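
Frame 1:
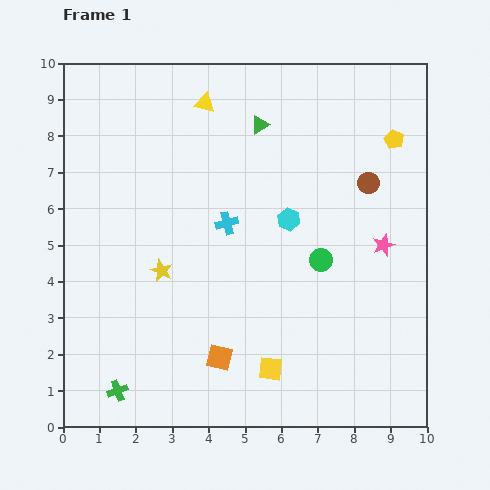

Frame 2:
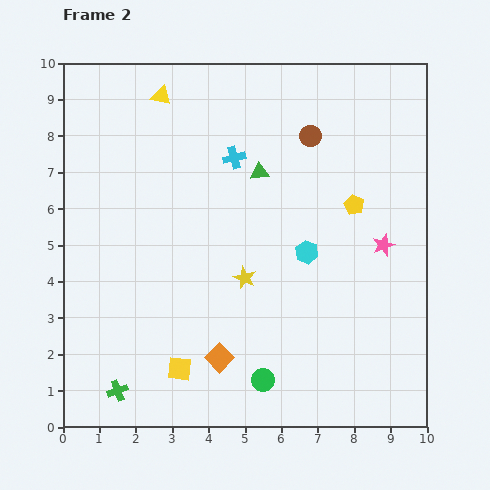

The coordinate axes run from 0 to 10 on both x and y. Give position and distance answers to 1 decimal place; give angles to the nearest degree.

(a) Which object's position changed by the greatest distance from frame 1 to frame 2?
the green circle

(moved 3.7; next 2.5)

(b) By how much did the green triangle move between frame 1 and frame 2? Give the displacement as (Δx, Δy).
(0.0, -1.3)

The green triangle was at (5.4, 8.3) in frame 1 and (5.4, 7.0) in frame 2.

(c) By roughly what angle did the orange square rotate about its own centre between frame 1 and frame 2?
32° clockwise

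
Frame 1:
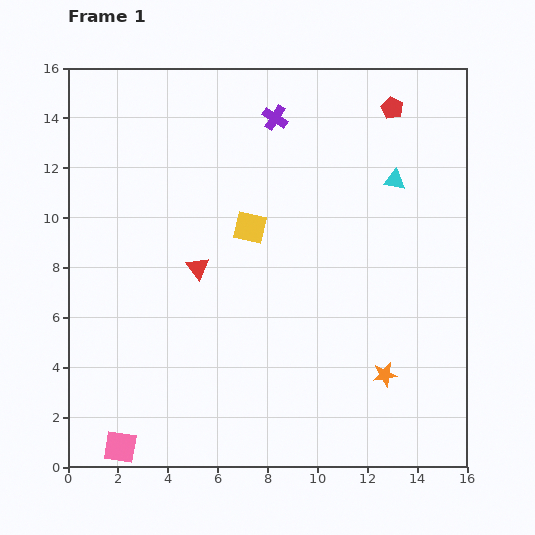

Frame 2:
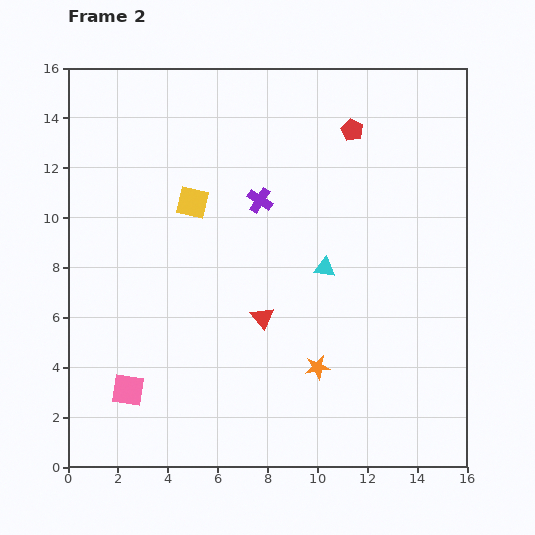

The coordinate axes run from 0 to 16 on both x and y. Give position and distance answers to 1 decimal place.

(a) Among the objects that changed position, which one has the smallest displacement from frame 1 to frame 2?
the red pentagon

(moved 1.8)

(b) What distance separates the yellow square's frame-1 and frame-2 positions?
2.5

The yellow square moved from (7.3, 9.6) to (5.0, 10.6), a distance of √(2.3² + 1.0²) ≈ 2.5.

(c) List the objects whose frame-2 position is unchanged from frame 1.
none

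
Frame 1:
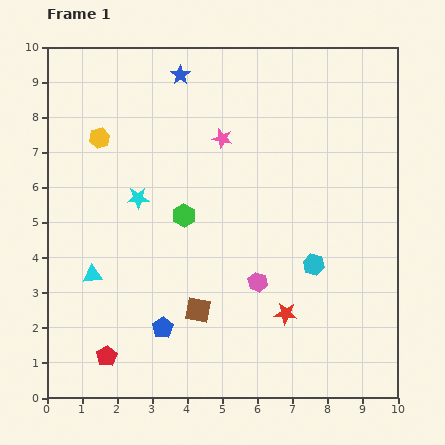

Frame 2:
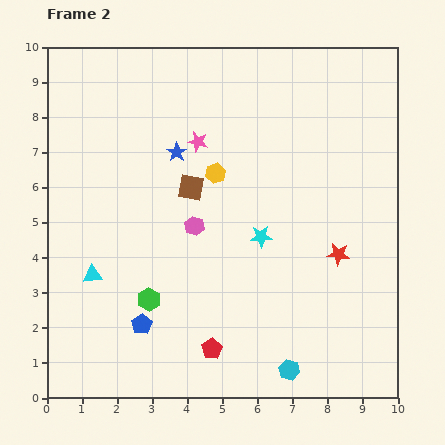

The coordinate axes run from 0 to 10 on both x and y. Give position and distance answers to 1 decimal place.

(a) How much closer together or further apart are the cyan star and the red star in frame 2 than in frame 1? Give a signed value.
-3.0

Distance in frame 1: 5.3. Distance in frame 2: 2.3.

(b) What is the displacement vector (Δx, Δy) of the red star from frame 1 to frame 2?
(1.5, 1.7)

The red star was at (6.8, 2.4) in frame 1 and (8.3, 4.1) in frame 2.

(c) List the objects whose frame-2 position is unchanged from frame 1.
the cyan triangle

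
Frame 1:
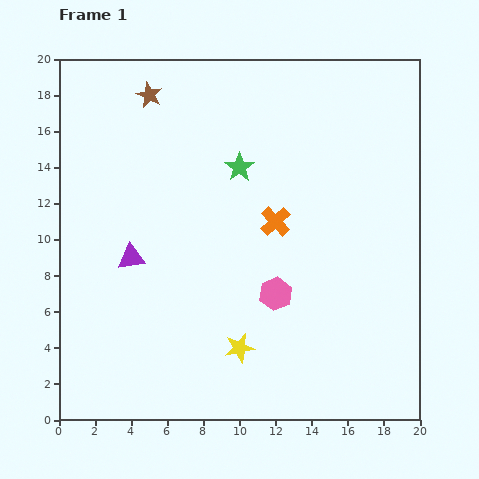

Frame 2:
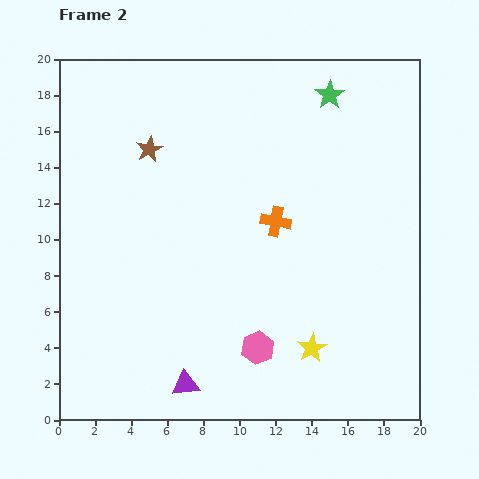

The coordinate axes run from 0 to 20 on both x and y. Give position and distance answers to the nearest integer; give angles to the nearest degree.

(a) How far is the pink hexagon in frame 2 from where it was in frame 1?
3

The pink hexagon moved from (12, 7) to (11, 4), a distance of √(1² + 3²) ≈ 3.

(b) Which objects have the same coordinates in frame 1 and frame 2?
the orange cross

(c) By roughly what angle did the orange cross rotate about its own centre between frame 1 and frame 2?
36° counter-clockwise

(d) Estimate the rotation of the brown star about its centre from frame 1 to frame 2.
19° clockwise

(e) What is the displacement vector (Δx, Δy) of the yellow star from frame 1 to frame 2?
(4, 0)

The yellow star was at (10, 4) in frame 1 and (14, 4) in frame 2.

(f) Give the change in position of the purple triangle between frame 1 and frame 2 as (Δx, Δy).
(3, -7)

The purple triangle was at (4, 9) in frame 1 and (7, 2) in frame 2.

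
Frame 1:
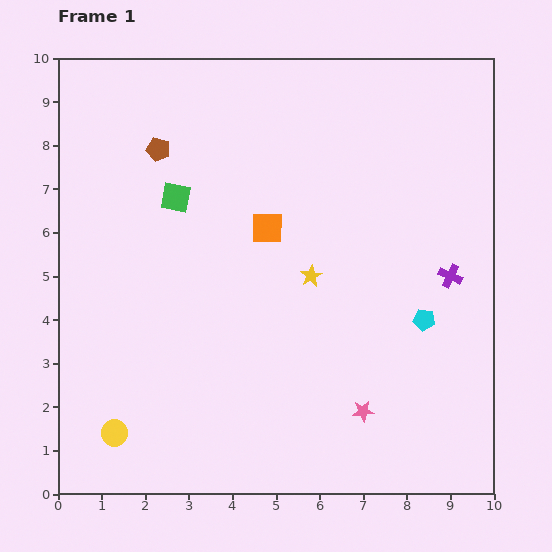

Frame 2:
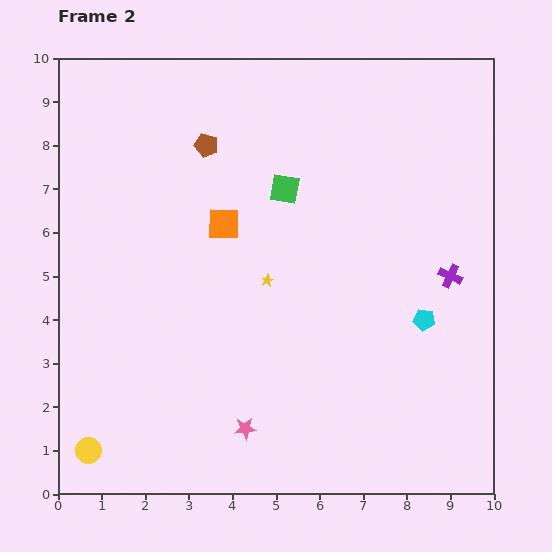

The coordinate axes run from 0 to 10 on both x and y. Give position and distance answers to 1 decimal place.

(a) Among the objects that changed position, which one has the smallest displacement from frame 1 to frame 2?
the yellow circle

(moved 0.7)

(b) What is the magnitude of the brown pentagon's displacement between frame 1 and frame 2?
1.1

The brown pentagon moved from (2.3, 7.9) to (3.4, 8.0), a distance of √(1.1² + 0.1²) ≈ 1.1.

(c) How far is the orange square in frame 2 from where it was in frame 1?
1.0

The orange square moved from (4.8, 6.1) to (3.8, 6.2), a distance of √(1.0² + 0.1²) ≈ 1.0.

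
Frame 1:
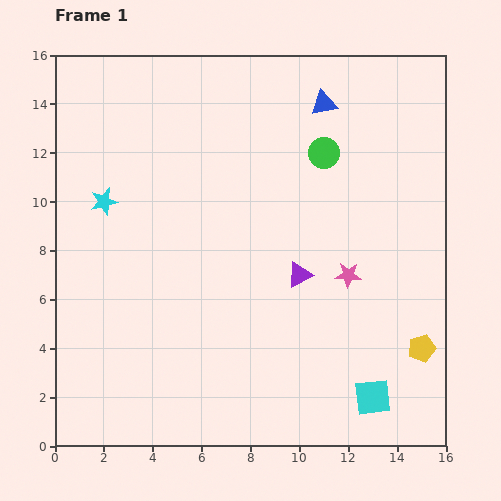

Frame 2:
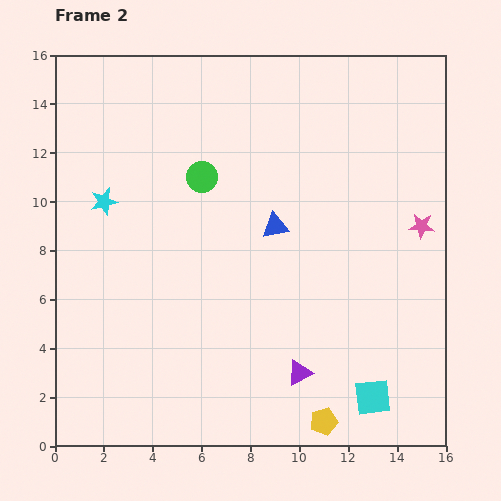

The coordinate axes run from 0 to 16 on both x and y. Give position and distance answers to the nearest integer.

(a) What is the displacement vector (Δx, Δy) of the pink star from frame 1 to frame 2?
(3, 2)

The pink star was at (12, 7) in frame 1 and (15, 9) in frame 2.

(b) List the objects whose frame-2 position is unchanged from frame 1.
the cyan square, the cyan star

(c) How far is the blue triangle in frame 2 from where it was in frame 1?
5

The blue triangle moved from (11, 14) to (9, 9), a distance of √(2² + 5²) ≈ 5.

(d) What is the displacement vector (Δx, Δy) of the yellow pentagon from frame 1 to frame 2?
(-4, -3)

The yellow pentagon was at (15, 4) in frame 1 and (11, 1) in frame 2.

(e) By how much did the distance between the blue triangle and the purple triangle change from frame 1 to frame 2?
-1

Distance in frame 1: 7. Distance in frame 2: 6.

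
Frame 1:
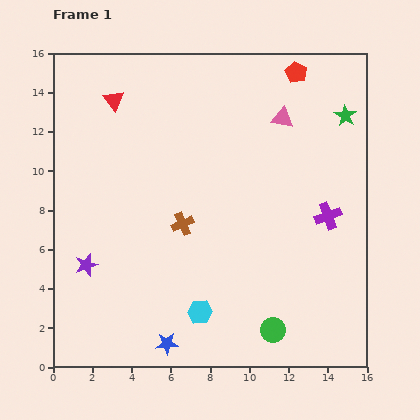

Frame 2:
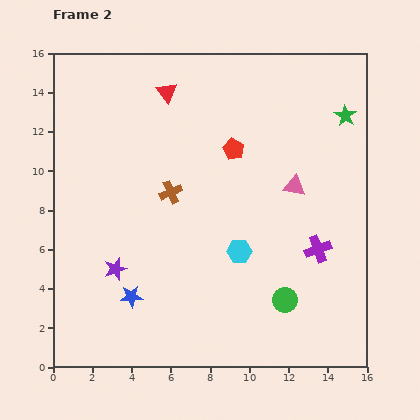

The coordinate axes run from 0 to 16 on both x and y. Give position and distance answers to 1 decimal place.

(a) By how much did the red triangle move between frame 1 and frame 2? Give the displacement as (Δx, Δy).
(2.7, 0.4)

The red triangle was at (3.1, 13.6) in frame 1 and (5.8, 14.0) in frame 2.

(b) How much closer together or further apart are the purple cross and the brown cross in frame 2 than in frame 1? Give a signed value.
+0.6

Distance in frame 1: 7.4. Distance in frame 2: 8.0.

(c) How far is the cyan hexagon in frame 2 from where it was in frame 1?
3.7

The cyan hexagon moved from (7.5, 2.8) to (9.5, 5.9), a distance of √(2.0² + 3.1²) ≈ 3.7.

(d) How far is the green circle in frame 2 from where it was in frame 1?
1.6

The green circle moved from (11.2, 1.9) to (11.8, 3.4), a distance of √(0.6² + 1.5²) ≈ 1.6.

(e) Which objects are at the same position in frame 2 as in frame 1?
the green star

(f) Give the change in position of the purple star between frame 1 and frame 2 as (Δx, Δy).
(1.5, -0.2)

The purple star was at (1.7, 5.2) in frame 1 and (3.2, 5.0) in frame 2.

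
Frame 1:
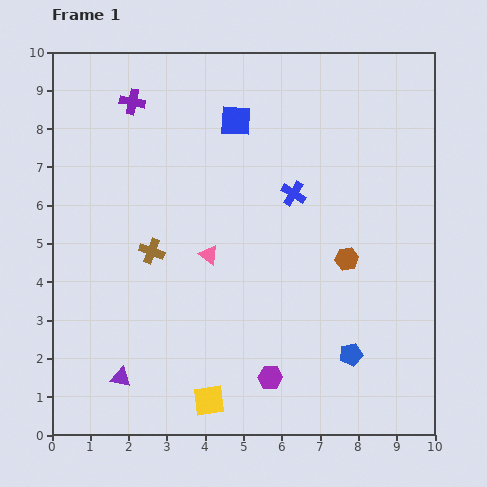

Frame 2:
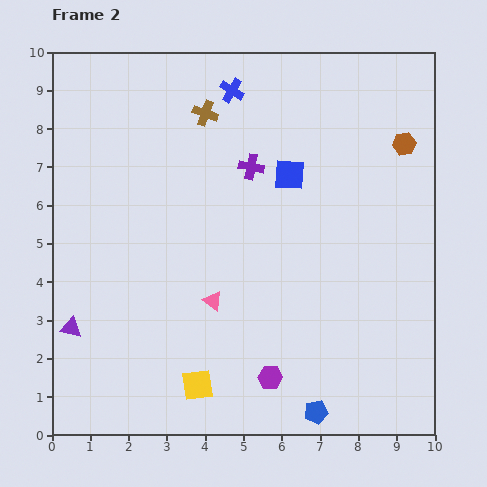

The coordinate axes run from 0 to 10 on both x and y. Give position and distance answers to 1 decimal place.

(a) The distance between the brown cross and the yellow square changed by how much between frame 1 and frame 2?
+2.9

Distance in frame 1: 4.2. Distance in frame 2: 7.1.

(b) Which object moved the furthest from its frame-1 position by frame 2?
the brown cross

(moved 3.9; next 3.5)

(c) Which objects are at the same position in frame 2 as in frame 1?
the purple hexagon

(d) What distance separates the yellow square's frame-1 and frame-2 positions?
0.5

The yellow square moved from (4.1, 0.9) to (3.8, 1.3), a distance of √(0.3² + 0.4²) ≈ 0.5.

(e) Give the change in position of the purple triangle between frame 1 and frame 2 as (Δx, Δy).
(-1.3, 1.3)

The purple triangle was at (1.8, 1.5) in frame 1 and (0.5, 2.8) in frame 2.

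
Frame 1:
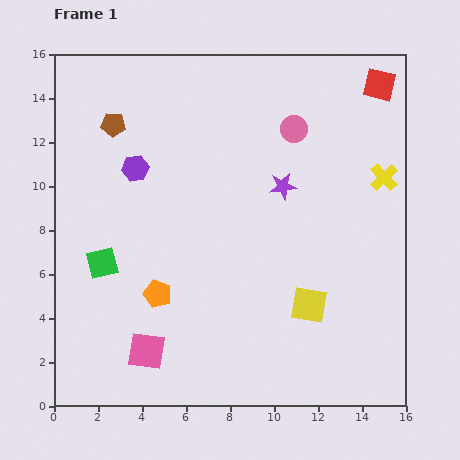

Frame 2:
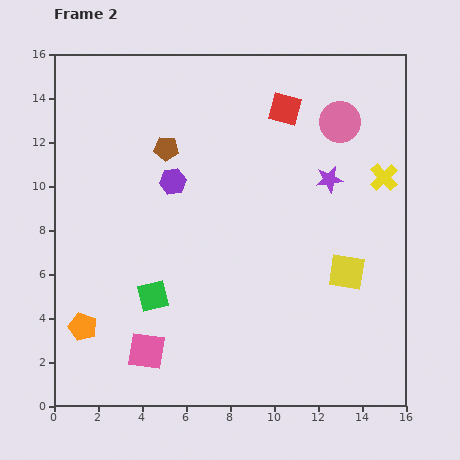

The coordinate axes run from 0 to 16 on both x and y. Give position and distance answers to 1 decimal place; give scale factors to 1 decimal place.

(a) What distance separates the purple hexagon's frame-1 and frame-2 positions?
1.8

The purple hexagon moved from (3.7, 10.8) to (5.4, 10.2), a distance of √(1.7² + 0.6²) ≈ 1.8.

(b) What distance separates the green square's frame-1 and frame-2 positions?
2.7

The green square moved from (2.2, 6.5) to (4.5, 5.0), a distance of √(2.3² + 1.5²) ≈ 2.7.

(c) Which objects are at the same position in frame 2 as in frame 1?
the yellow cross, the pink square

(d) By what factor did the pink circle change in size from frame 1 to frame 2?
1.5×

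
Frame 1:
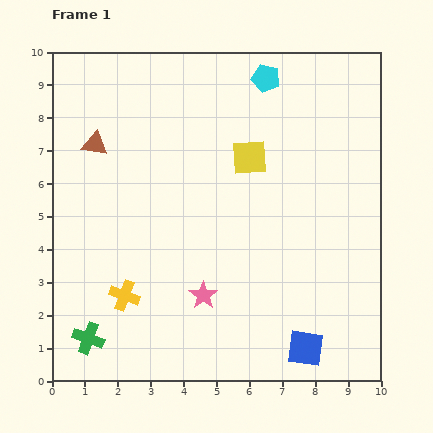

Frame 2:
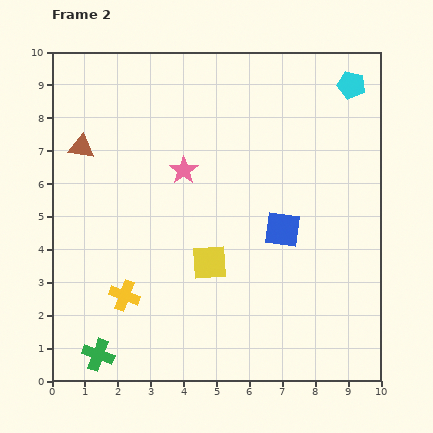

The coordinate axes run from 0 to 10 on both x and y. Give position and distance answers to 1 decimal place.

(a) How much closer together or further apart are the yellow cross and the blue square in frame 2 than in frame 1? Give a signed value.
-0.5

Distance in frame 1: 5.7. Distance in frame 2: 5.2.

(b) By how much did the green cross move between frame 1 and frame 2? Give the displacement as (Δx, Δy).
(0.3, -0.5)

The green cross was at (1.1, 1.3) in frame 1 and (1.4, 0.8) in frame 2.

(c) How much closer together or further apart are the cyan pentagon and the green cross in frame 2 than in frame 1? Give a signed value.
+1.6

Distance in frame 1: 9.6. Distance in frame 2: 11.2.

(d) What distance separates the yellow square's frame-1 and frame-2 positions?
3.4

The yellow square moved from (6.0, 6.8) to (4.8, 3.6), a distance of √(1.2² + 3.2²) ≈ 3.4.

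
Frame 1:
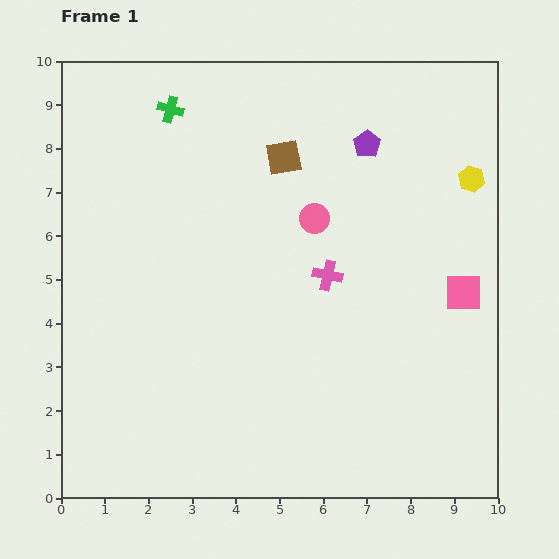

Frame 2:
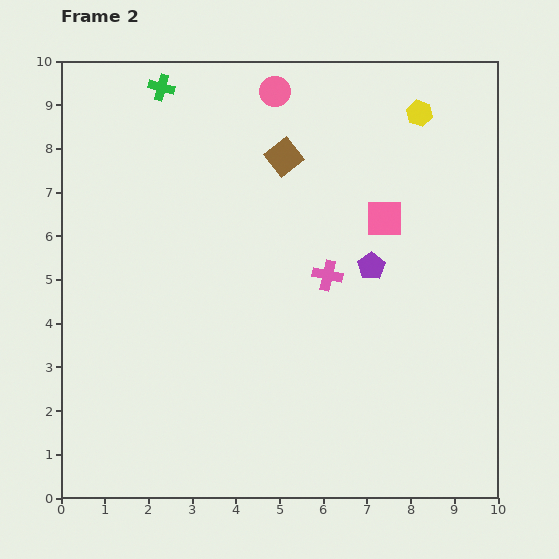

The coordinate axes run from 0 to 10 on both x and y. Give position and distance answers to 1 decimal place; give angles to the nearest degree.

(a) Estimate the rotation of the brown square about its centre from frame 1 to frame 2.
29° counter-clockwise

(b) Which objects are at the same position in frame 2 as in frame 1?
the brown square, the pink cross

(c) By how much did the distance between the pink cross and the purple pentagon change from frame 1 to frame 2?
-2.1

Distance in frame 1: 3.1. Distance in frame 2: 1.0.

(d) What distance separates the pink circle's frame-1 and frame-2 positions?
3.0

The pink circle moved from (5.8, 6.4) to (4.9, 9.3), a distance of √(0.9² + 2.9²) ≈ 3.0.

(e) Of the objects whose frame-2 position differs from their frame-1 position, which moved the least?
the green cross

(moved 0.5)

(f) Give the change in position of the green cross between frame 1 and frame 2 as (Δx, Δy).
(-0.2, 0.5)

The green cross was at (2.5, 8.9) in frame 1 and (2.3, 9.4) in frame 2.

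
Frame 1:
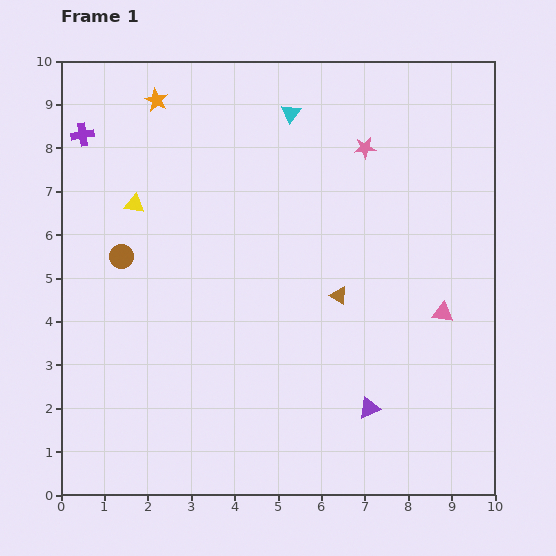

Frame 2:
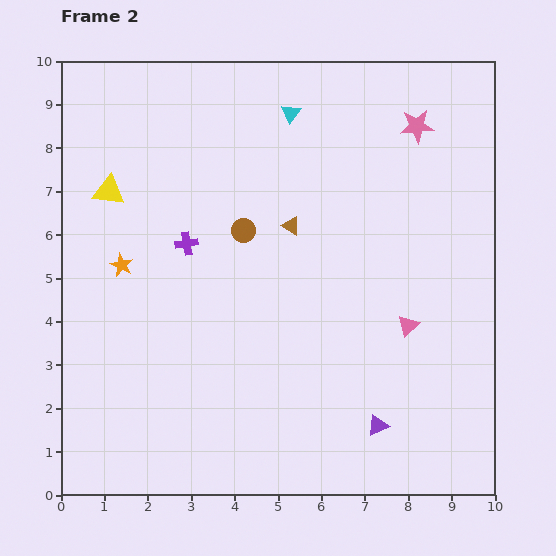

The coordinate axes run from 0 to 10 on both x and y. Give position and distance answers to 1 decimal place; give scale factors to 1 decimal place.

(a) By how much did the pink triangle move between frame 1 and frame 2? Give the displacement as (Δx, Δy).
(-0.8, -0.3)

The pink triangle was at (8.8, 4.2) in frame 1 and (8.0, 3.9) in frame 2.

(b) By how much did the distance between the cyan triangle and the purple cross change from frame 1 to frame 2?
-1.0

Distance in frame 1: 4.8. Distance in frame 2: 3.8.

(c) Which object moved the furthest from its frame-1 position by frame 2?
the orange star

(moved 3.9; next 3.5)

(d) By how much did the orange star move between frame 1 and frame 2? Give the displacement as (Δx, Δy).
(-0.8, -3.8)

The orange star was at (2.2, 9.1) in frame 1 and (1.4, 5.3) in frame 2.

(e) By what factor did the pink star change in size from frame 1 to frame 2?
1.6×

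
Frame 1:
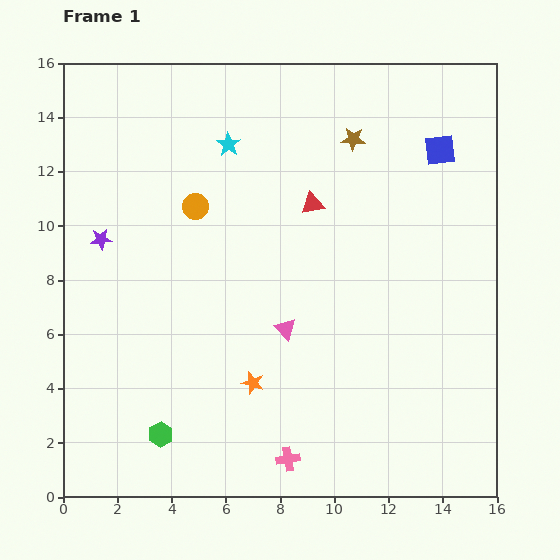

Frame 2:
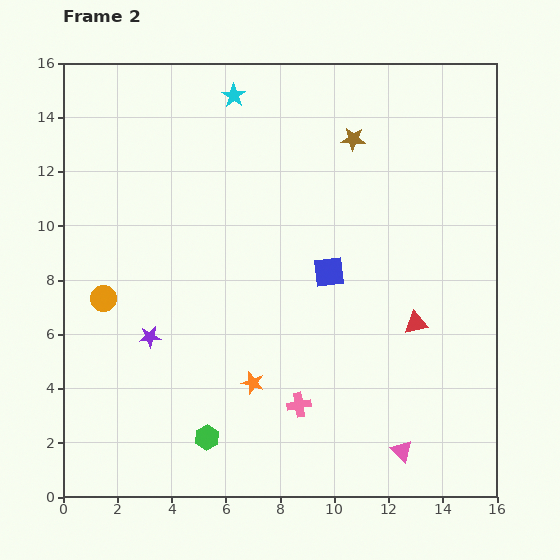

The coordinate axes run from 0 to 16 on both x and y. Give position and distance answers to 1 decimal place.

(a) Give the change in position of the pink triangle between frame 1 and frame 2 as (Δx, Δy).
(4.3, -4.5)

The pink triangle was at (8.2, 6.2) in frame 1 and (12.5, 1.7) in frame 2.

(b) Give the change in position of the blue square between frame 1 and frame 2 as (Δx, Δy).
(-4.1, -4.5)

The blue square was at (13.9, 12.8) in frame 1 and (9.8, 8.3) in frame 2.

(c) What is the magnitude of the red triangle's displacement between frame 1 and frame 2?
5.8

The red triangle moved from (9.2, 10.8) to (13.0, 6.4), a distance of √(3.8² + 4.4²) ≈ 5.8.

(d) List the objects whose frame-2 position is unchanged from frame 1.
the orange star, the brown star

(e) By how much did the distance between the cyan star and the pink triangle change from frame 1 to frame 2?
+7.4

Distance in frame 1: 7.1. Distance in frame 2: 14.5.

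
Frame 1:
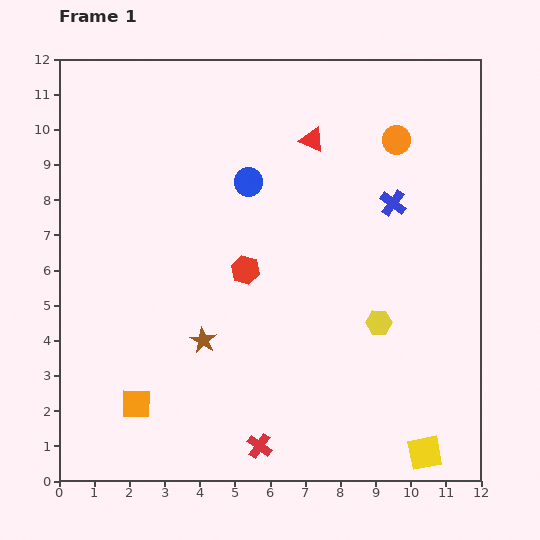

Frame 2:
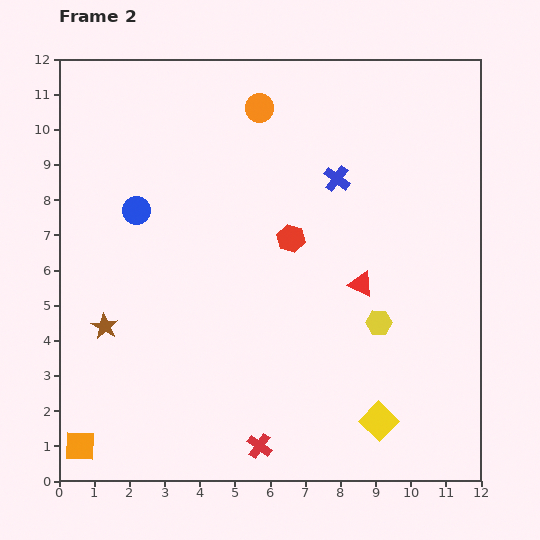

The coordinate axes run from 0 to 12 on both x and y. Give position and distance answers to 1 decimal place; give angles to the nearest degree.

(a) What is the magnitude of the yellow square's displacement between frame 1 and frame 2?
1.6

The yellow square moved from (10.4, 0.8) to (9.1, 1.7), a distance of √(1.3² + 0.9²) ≈ 1.6.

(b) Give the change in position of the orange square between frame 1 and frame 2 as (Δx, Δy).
(-1.6, -1.2)

The orange square was at (2.2, 2.2) in frame 1 and (0.6, 1.0) in frame 2.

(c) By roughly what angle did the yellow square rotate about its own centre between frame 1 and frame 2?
34° counter-clockwise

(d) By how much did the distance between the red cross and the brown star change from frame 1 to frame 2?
+2.2

Distance in frame 1: 3.4. Distance in frame 2: 5.6.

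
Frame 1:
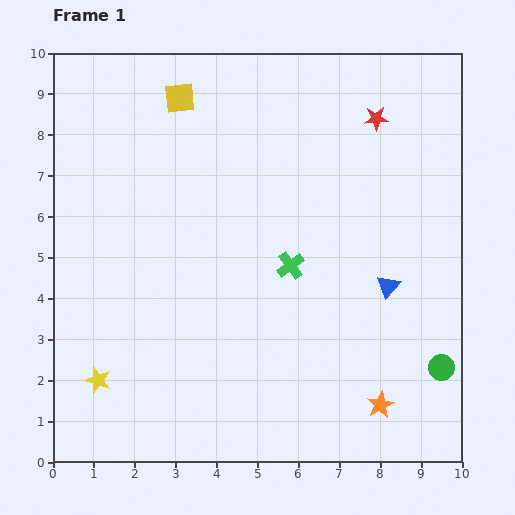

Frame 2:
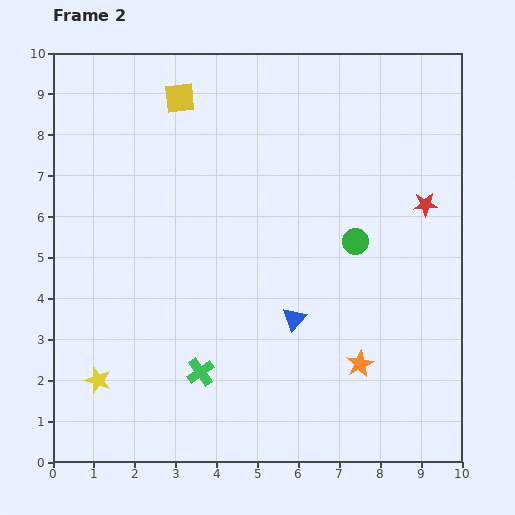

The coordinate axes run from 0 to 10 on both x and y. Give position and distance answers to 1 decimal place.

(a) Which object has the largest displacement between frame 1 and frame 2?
the green circle

(moved 3.7; next 3.4)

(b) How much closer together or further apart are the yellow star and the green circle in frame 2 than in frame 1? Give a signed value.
-1.2

Distance in frame 1: 8.4. Distance in frame 2: 7.2.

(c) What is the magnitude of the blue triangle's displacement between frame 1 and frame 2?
2.4

The blue triangle moved from (8.2, 4.3) to (5.9, 3.5), a distance of √(2.3² + 0.8²) ≈ 2.4.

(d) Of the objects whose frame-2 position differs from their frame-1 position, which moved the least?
the orange star

(moved 1.1)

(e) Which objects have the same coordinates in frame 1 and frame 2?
the yellow square, the yellow star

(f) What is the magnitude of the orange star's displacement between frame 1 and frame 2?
1.1

The orange star moved from (8.0, 1.4) to (7.5, 2.4), a distance of √(0.5² + 1.0²) ≈ 1.1.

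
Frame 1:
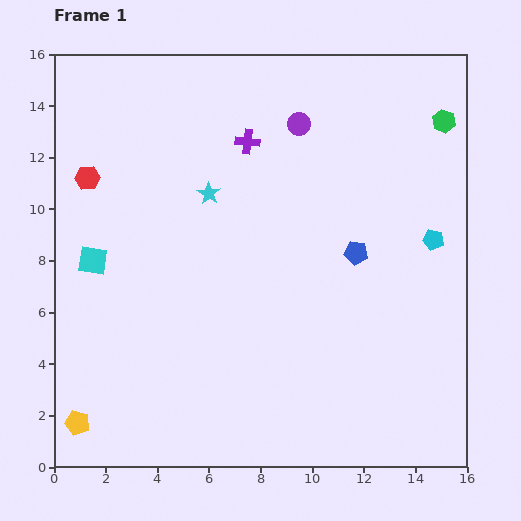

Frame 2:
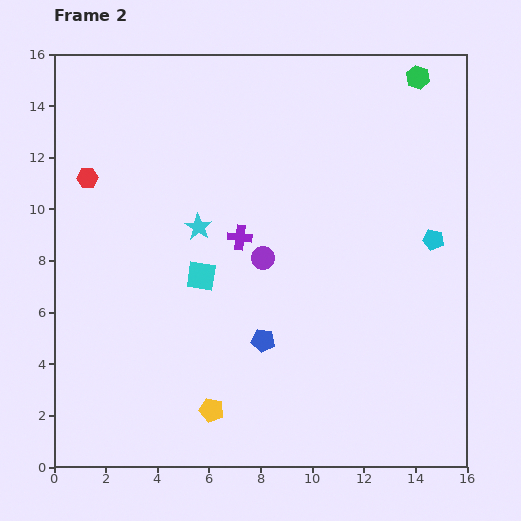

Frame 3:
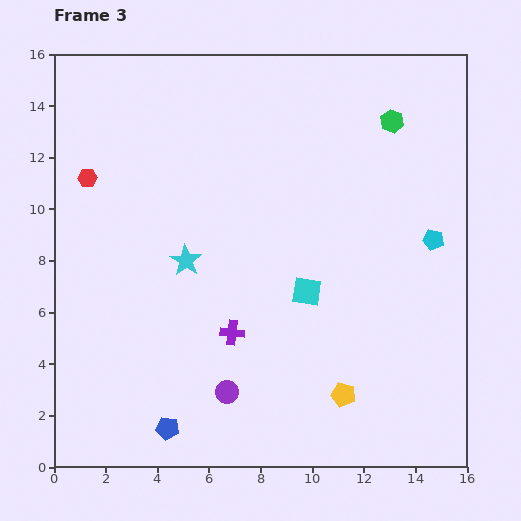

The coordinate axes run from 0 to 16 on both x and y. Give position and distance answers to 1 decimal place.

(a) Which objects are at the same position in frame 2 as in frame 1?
the red hexagon, the cyan pentagon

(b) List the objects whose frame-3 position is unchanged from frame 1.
the red hexagon, the cyan pentagon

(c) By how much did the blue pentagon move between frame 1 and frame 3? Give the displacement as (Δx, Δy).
(-7.3, -6.8)

The blue pentagon was at (11.7, 8.3) in frame 1 and (4.4, 1.5) in frame 3.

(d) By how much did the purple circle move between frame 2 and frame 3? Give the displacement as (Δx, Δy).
(-1.4, -5.2)

The purple circle was at (8.1, 8.1) in frame 2 and (6.7, 2.9) in frame 3.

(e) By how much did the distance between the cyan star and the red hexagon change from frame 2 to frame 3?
+0.3

Distance in frame 2: 4.7. Distance in frame 3: 5.0.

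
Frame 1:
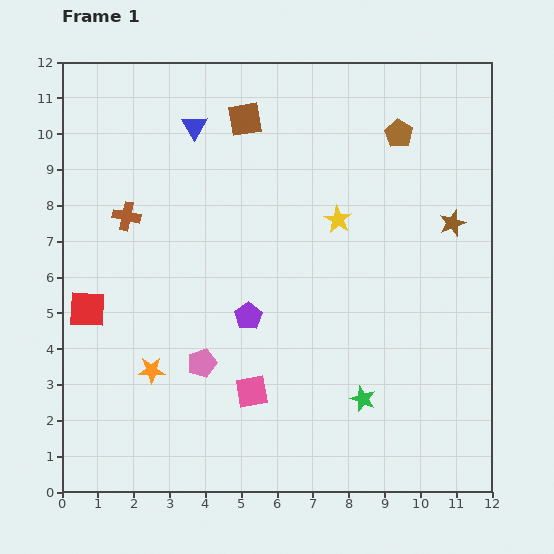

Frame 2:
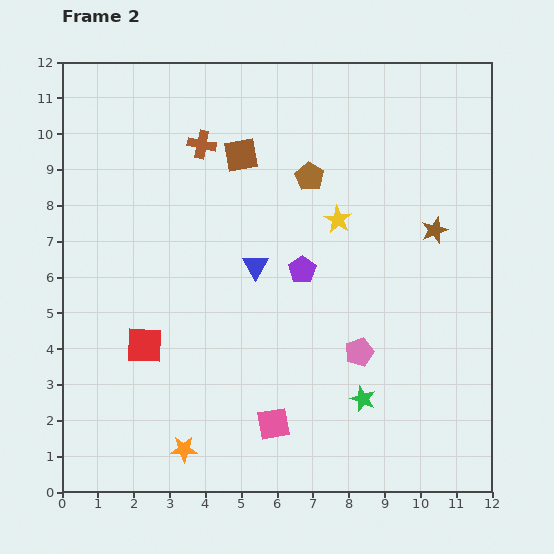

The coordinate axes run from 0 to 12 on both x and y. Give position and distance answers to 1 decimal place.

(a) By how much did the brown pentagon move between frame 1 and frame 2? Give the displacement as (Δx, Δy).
(-2.5, -1.2)

The brown pentagon was at (9.4, 10.0) in frame 1 and (6.9, 8.8) in frame 2.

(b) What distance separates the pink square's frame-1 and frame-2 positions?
1.1

The pink square moved from (5.3, 2.8) to (5.9, 1.9), a distance of √(0.6² + 0.9²) ≈ 1.1.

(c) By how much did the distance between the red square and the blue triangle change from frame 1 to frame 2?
-2.1

Distance in frame 1: 5.9. Distance in frame 2: 3.8.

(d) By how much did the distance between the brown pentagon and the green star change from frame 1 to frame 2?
-1.1

Distance in frame 1: 7.5. Distance in frame 2: 6.4.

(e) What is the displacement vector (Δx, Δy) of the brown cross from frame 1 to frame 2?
(2.1, 2.0)

The brown cross was at (1.8, 7.7) in frame 1 and (3.9, 9.7) in frame 2.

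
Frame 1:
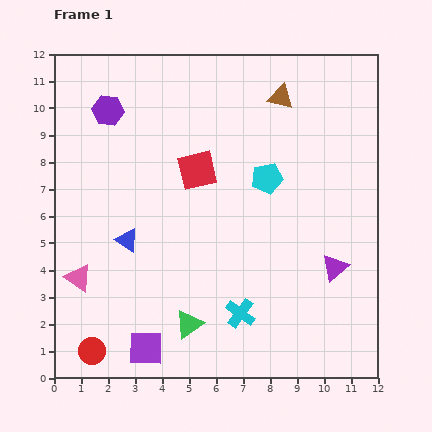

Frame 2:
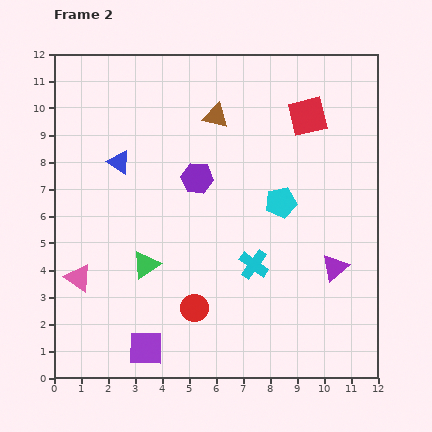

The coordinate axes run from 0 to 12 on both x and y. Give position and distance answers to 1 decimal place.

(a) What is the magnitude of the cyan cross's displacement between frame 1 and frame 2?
1.9

The cyan cross moved from (6.9, 2.4) to (7.4, 4.2), a distance of √(0.5² + 1.8²) ≈ 1.9.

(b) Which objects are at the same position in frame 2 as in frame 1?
the purple triangle, the pink triangle, the purple square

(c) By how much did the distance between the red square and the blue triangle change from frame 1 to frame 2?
+3.5

Distance in frame 1: 3.7. Distance in frame 2: 7.2.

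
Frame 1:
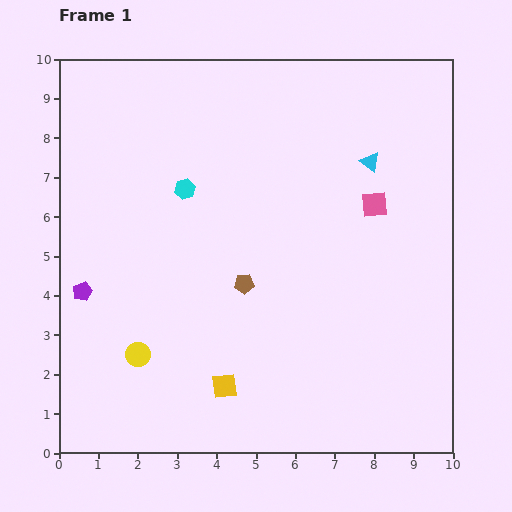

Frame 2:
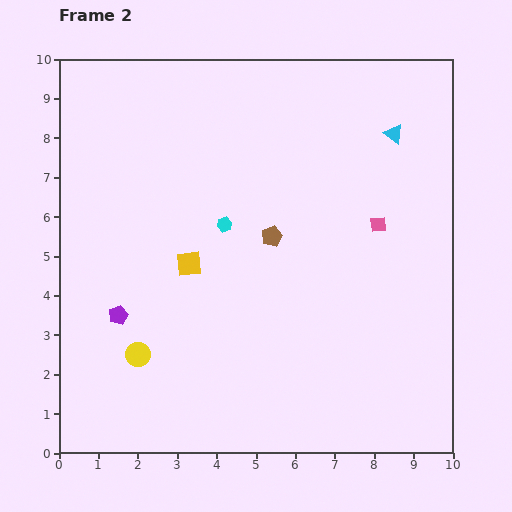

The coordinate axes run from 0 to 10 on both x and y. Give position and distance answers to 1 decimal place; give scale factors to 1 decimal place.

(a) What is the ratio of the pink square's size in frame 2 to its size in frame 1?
0.6×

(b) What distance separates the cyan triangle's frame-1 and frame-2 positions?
0.9

The cyan triangle moved from (7.9, 7.4) to (8.5, 8.1), a distance of √(0.6² + 0.7²) ≈ 0.9.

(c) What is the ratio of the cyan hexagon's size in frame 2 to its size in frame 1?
0.7×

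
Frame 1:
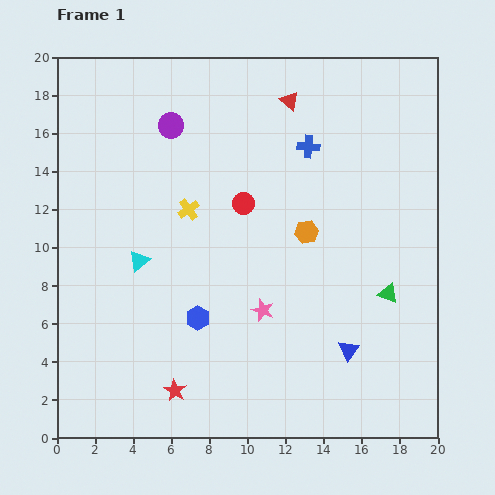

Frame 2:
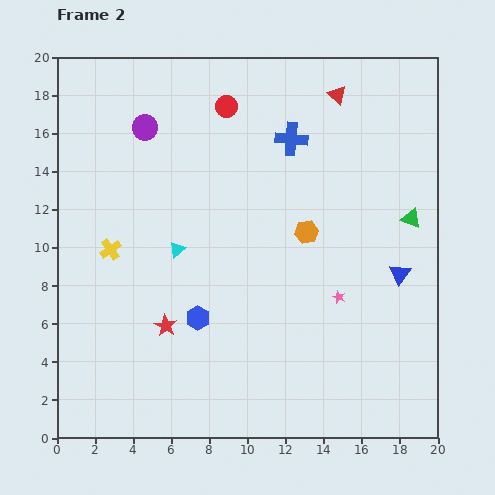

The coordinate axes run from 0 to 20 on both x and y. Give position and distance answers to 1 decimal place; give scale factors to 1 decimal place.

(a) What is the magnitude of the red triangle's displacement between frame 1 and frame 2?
2.5

The red triangle moved from (12.2, 17.7) to (14.7, 18.0), a distance of √(2.5² + 0.3²) ≈ 2.5.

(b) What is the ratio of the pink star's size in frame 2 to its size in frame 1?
0.6×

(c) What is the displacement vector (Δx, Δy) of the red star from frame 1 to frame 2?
(-0.5, 3.4)

The red star was at (6.2, 2.5) in frame 1 and (5.7, 5.9) in frame 2.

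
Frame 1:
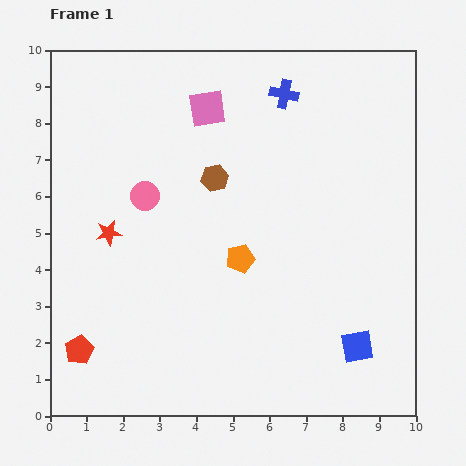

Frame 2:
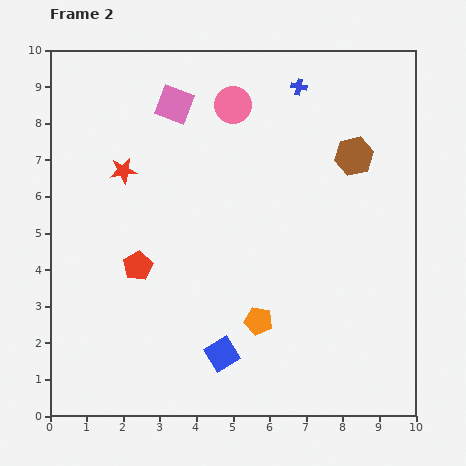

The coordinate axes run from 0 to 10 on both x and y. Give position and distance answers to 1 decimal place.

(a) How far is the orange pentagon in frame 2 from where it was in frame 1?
1.8

The orange pentagon moved from (5.2, 4.3) to (5.7, 2.6), a distance of √(0.5² + 1.7²) ≈ 1.8.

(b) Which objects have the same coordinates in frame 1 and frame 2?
none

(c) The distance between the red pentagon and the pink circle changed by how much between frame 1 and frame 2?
+0.5

Distance in frame 1: 4.6. Distance in frame 2: 5.1.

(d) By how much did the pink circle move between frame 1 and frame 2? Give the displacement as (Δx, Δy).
(2.4, 2.5)

The pink circle was at (2.6, 6.0) in frame 1 and (5.0, 8.5) in frame 2.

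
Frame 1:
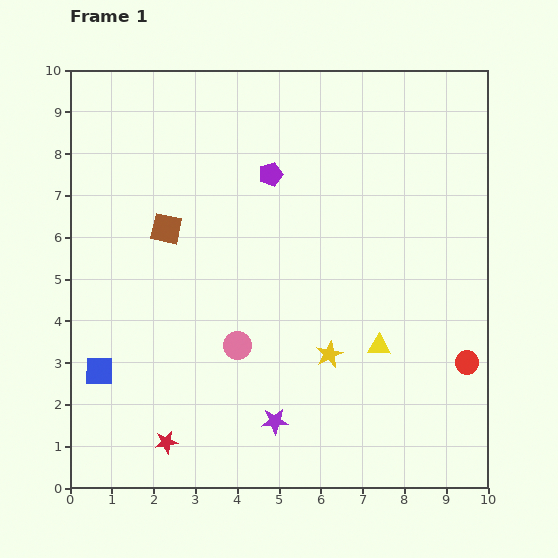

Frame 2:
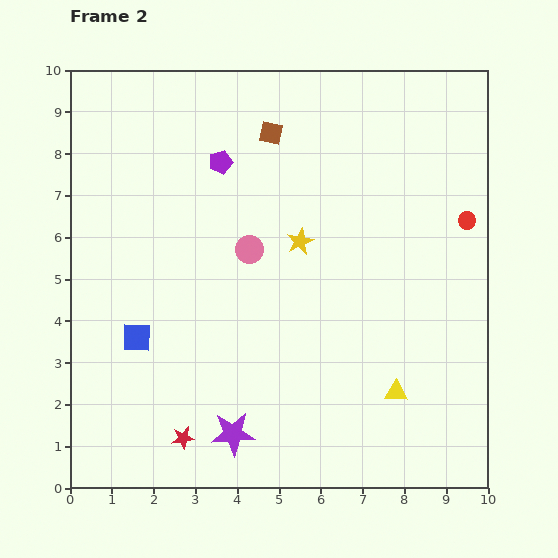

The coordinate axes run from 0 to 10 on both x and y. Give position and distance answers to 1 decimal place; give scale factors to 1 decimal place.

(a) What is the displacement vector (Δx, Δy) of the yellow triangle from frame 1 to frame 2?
(0.4, -1.1)

The yellow triangle was at (7.4, 3.4) in frame 1 and (7.8, 2.3) in frame 2.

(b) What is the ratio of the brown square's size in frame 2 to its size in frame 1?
0.8×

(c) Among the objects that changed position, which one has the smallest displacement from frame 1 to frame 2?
the red star

(moved 0.4)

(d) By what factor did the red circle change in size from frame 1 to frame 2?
0.7×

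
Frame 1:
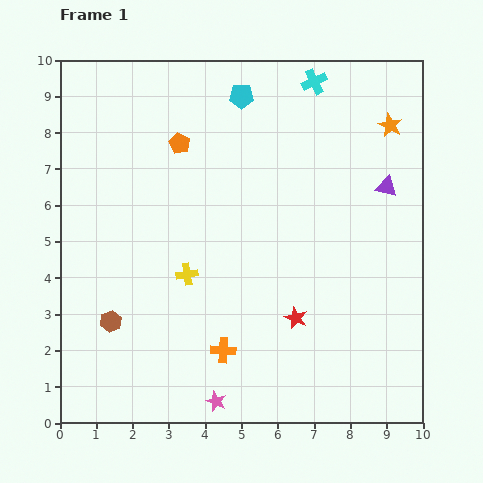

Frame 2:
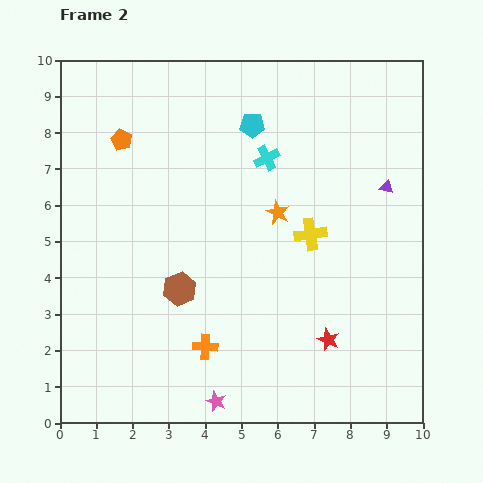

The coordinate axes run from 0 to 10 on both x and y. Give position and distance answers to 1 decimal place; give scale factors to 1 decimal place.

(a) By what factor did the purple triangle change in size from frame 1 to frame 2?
0.7×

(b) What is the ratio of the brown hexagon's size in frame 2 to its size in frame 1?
1.6×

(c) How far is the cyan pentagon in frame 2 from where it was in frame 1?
0.9

The cyan pentagon moved from (5.0, 9.0) to (5.3, 8.2), a distance of √(0.3² + 0.8²) ≈ 0.9.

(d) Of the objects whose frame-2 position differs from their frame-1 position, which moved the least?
the orange cross

(moved 0.5)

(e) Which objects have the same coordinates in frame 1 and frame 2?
the purple triangle, the pink star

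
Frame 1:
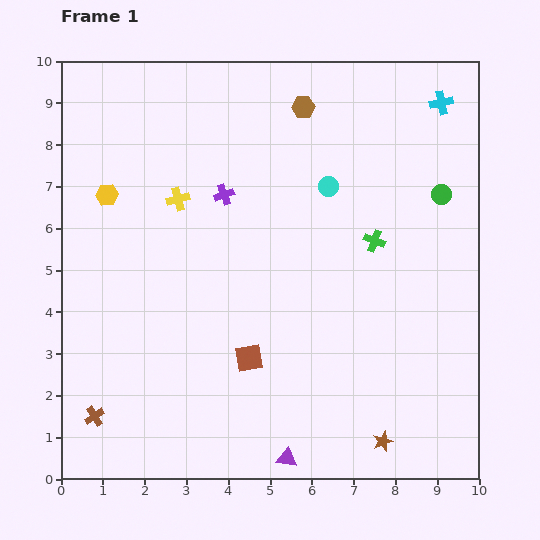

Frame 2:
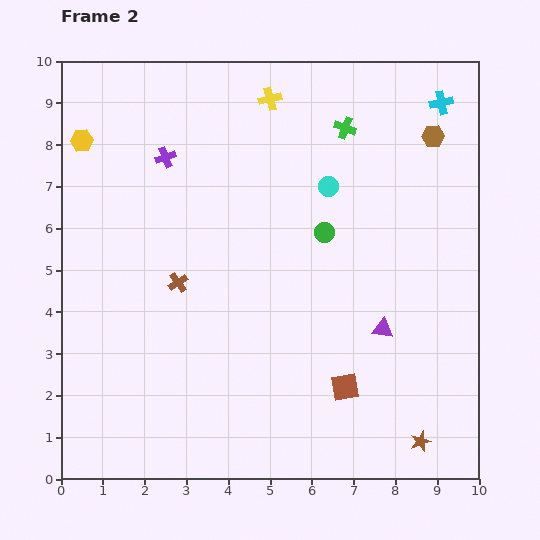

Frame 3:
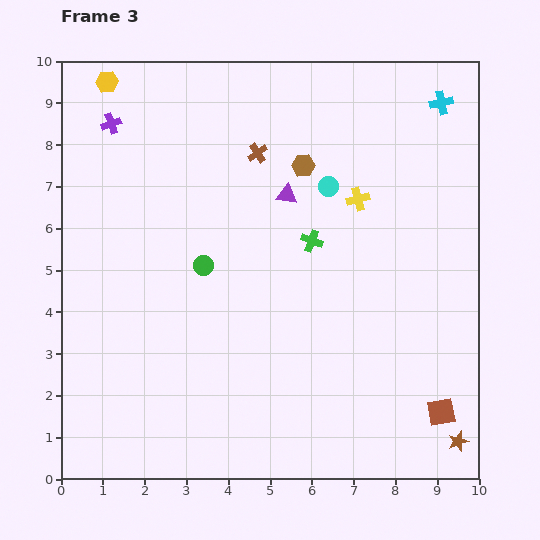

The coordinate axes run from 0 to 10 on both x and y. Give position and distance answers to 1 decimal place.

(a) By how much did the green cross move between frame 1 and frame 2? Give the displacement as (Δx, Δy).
(-0.7, 2.7)

The green cross was at (7.5, 5.7) in frame 1 and (6.8, 8.4) in frame 2.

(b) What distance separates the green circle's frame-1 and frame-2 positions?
2.9

The green circle moved from (9.1, 6.8) to (6.3, 5.9), a distance of √(2.8² + 0.9²) ≈ 2.9.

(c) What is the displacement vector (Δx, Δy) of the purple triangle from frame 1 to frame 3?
(0.0, 6.3)

The purple triangle was at (5.4, 0.5) in frame 1 and (5.4, 6.8) in frame 3.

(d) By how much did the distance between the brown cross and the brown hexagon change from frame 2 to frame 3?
-5.9

Distance in frame 2: 7.0. Distance in frame 3: 1.1.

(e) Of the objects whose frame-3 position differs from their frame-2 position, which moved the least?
the brown star

(moved 0.9)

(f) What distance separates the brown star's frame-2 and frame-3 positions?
0.9

The brown star moved from (8.6, 0.9) to (9.5, 0.9), a distance of √(0.9² + 0.0²) ≈ 0.9.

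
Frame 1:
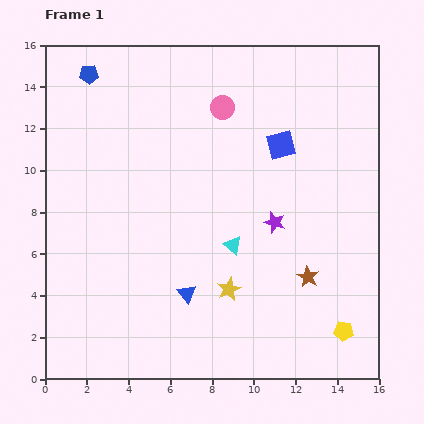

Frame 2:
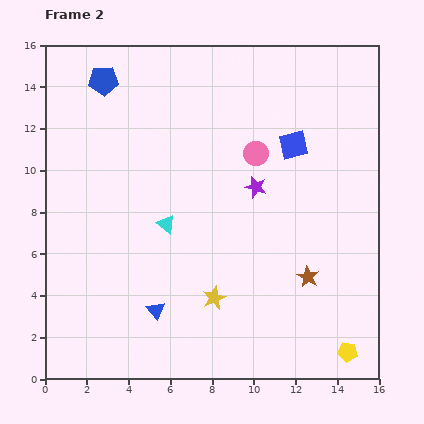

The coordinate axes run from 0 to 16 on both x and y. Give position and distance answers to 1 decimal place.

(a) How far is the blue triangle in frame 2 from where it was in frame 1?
1.7

The blue triangle moved from (6.8, 4.1) to (5.3, 3.3), a distance of √(1.5² + 0.8²) ≈ 1.7.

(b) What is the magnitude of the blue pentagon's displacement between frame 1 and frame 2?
0.8

The blue pentagon moved from (2.1, 14.6) to (2.8, 14.3), a distance of √(0.7² + 0.3²) ≈ 0.8.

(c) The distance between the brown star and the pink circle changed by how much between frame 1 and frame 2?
-2.7

Distance in frame 1: 9.1. Distance in frame 2: 6.4.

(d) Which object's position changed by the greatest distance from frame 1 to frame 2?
the cyan triangle

(moved 3.4; next 2.7)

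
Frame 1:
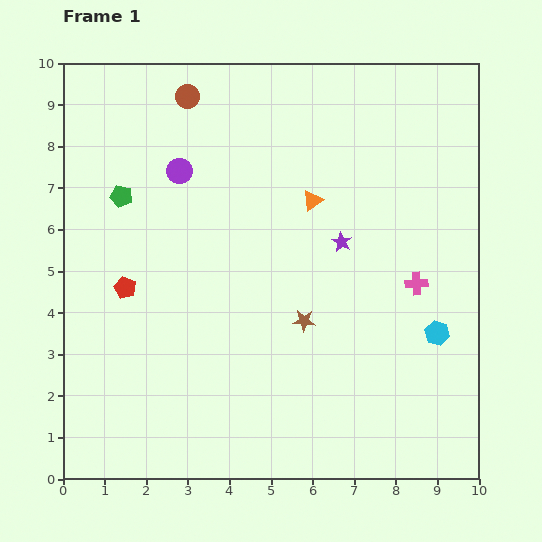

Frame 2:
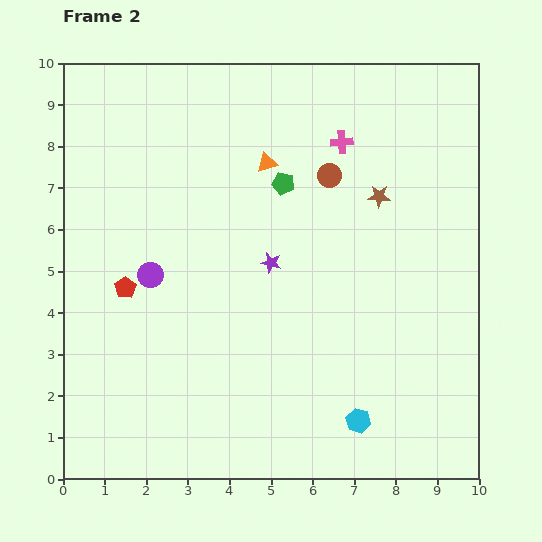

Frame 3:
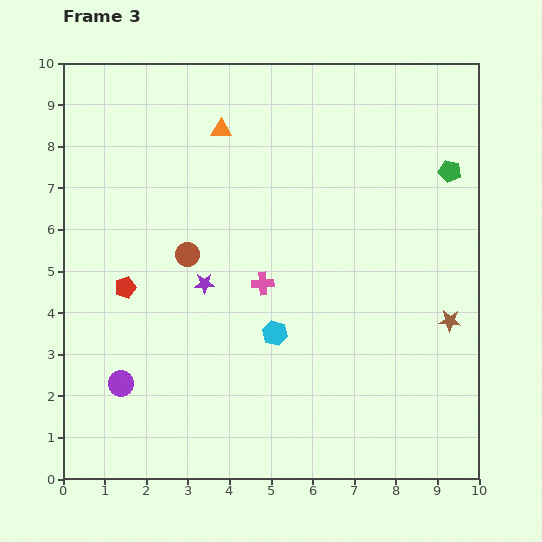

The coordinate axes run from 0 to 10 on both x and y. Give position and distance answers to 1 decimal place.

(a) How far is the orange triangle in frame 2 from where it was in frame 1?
1.4

The orange triangle moved from (6.0, 6.7) to (4.9, 7.6), a distance of √(1.1² + 0.9²) ≈ 1.4.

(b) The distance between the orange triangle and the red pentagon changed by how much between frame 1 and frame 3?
-0.6

Distance in frame 1: 5.0. Distance in frame 3: 4.4.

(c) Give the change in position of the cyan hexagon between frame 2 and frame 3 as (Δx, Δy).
(-2.0, 2.1)

The cyan hexagon was at (7.1, 1.4) in frame 2 and (5.1, 3.5) in frame 3.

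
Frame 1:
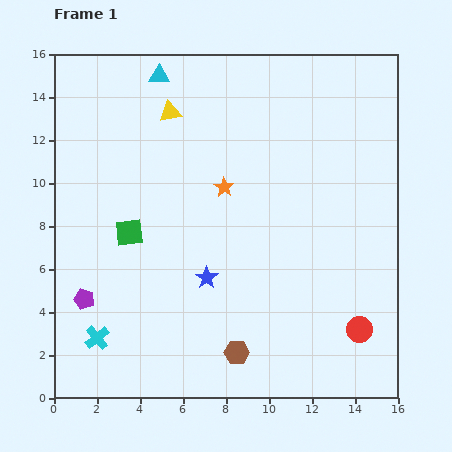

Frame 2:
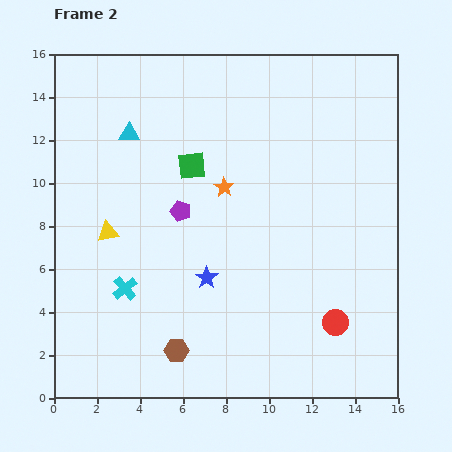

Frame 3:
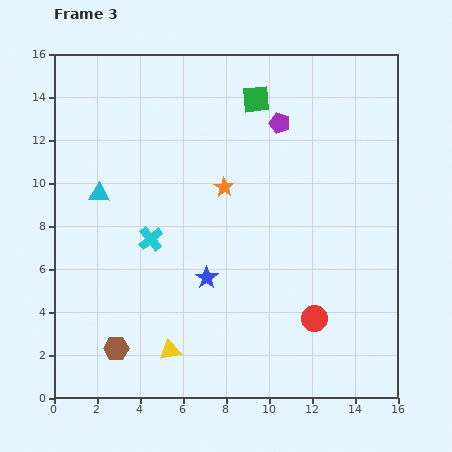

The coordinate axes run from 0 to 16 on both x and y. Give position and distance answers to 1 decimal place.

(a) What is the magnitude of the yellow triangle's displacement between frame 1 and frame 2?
6.3

The yellow triangle moved from (5.4, 13.3) to (2.5, 7.7), a distance of √(2.9² + 5.6²) ≈ 6.3.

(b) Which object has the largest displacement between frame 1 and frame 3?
the purple pentagon

(moved 12.2; next 11.1)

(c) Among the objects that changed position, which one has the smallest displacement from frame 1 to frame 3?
the red circle

(moved 2.2)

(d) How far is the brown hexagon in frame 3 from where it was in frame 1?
5.6

The brown hexagon moved from (8.5, 2.1) to (2.9, 2.3), a distance of √(5.6² + 0.2²) ≈ 5.6.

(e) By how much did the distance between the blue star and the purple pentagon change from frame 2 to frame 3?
+4.7

Distance in frame 2: 3.3. Distance in frame 3: 8.0.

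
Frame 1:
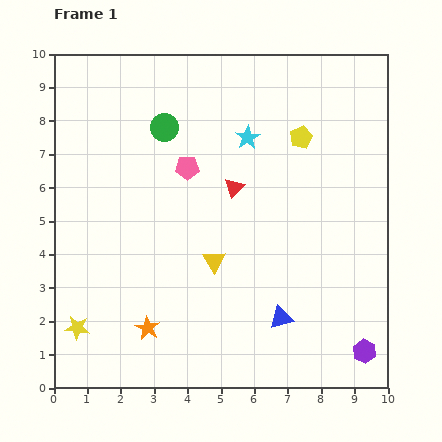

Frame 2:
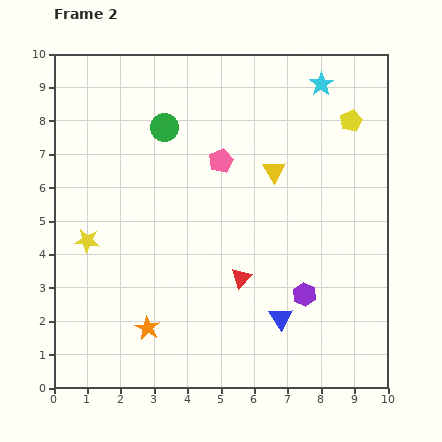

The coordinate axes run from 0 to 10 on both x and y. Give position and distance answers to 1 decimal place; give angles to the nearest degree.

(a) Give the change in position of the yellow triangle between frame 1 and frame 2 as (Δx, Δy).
(1.8, 2.7)

The yellow triangle was at (4.8, 3.8) in frame 1 and (6.6, 6.5) in frame 2.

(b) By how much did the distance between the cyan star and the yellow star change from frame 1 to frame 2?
+0.8

Distance in frame 1: 7.6. Distance in frame 2: 8.4.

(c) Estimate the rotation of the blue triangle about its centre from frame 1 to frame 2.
47° counter-clockwise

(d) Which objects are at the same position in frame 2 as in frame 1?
the blue triangle, the orange star, the green circle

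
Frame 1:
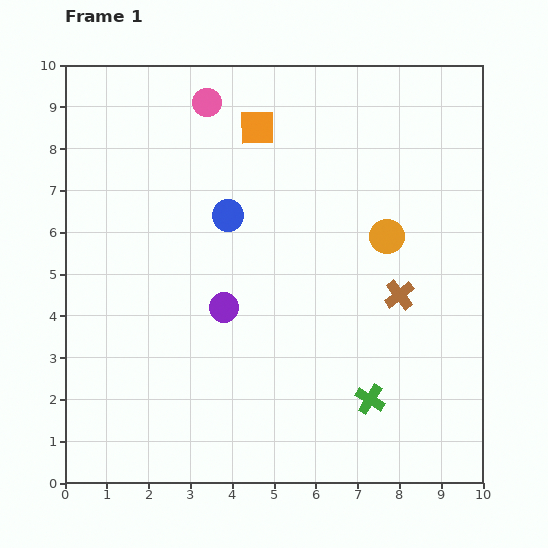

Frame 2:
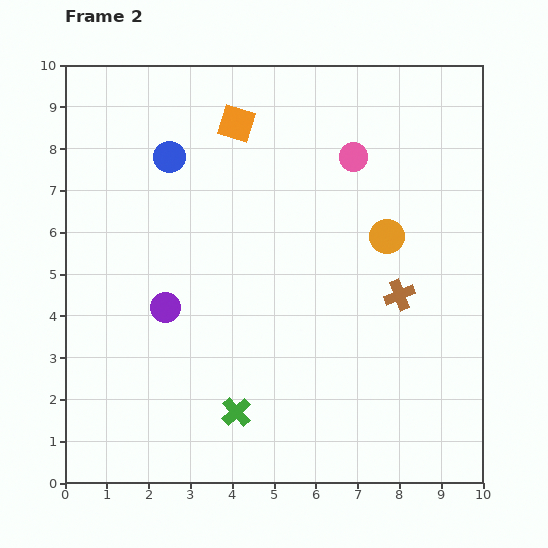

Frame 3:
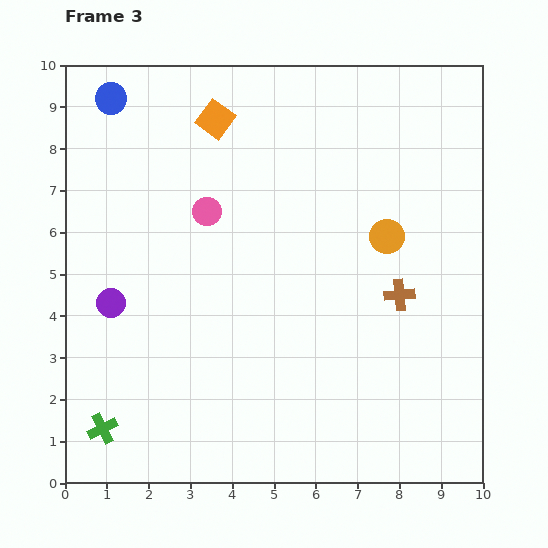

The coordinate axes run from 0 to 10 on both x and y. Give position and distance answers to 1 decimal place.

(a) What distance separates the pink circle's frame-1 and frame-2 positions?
3.7

The pink circle moved from (3.4, 9.1) to (6.9, 7.8), a distance of √(3.5² + 1.3²) ≈ 3.7.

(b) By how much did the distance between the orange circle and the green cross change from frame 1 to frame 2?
+1.6

Distance in frame 1: 3.9. Distance in frame 2: 5.5.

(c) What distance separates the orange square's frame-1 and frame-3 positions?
1.0

The orange square moved from (4.6, 8.5) to (3.6, 8.7), a distance of √(1.0² + 0.2²) ≈ 1.0.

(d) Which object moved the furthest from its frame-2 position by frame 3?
the pink circle

(moved 3.7; next 3.2)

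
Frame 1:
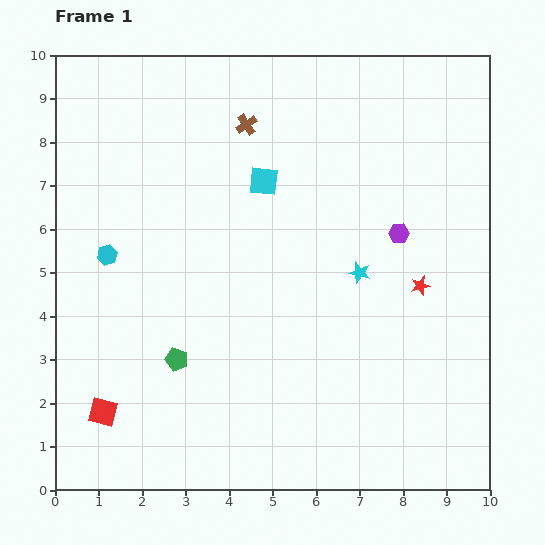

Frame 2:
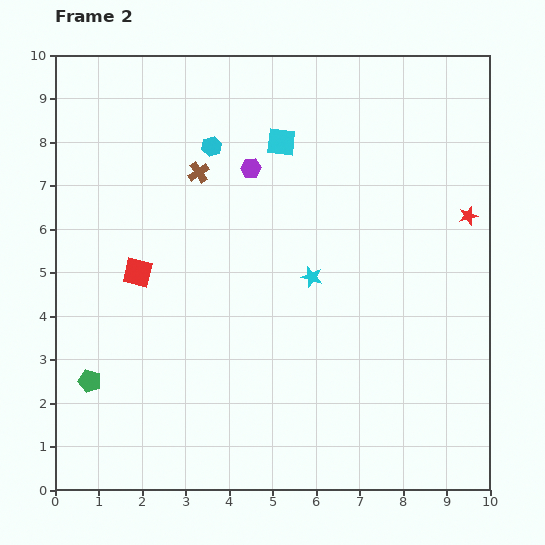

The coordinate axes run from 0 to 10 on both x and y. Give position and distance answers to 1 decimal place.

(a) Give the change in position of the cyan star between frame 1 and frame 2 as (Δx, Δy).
(-1.1, -0.1)

The cyan star was at (7.0, 5.0) in frame 1 and (5.9, 4.9) in frame 2.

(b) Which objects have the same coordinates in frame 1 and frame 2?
none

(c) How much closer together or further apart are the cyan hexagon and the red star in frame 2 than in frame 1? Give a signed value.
-1.1

Distance in frame 1: 7.2. Distance in frame 2: 6.1.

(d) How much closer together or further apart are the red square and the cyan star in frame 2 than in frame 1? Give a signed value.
-2.7

Distance in frame 1: 6.7. Distance in frame 2: 4.0.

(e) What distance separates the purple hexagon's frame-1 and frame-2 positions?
3.7

The purple hexagon moved from (7.9, 5.9) to (4.5, 7.4), a distance of √(3.4² + 1.5²) ≈ 3.7.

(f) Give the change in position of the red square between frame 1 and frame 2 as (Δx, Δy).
(0.8, 3.2)

The red square was at (1.1, 1.8) in frame 1 and (1.9, 5.0) in frame 2.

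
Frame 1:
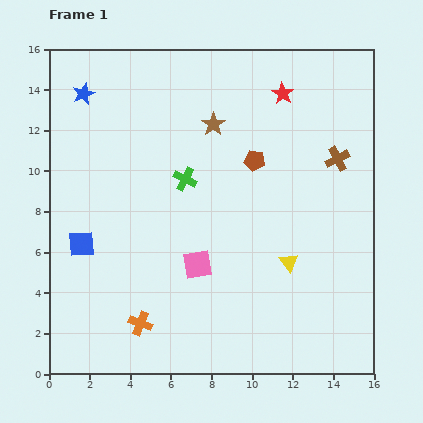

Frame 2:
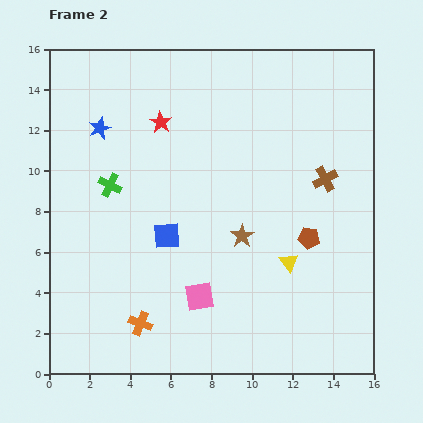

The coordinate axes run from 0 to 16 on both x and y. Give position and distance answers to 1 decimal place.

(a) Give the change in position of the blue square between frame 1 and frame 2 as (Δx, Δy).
(4.2, 0.4)

The blue square was at (1.6, 6.4) in frame 1 and (5.8, 6.8) in frame 2.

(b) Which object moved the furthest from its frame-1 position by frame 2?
the red star

(moved 6.2; next 5.7)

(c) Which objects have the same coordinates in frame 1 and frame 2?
the orange cross, the yellow triangle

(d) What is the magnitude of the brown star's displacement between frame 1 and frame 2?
5.7

The brown star moved from (8.1, 12.3) to (9.5, 6.8), a distance of √(1.4² + 5.5²) ≈ 5.7.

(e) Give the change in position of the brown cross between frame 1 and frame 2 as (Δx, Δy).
(-0.6, -1.0)

The brown cross was at (14.2, 10.6) in frame 1 and (13.6, 9.6) in frame 2.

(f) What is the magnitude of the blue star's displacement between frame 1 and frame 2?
1.9

The blue star moved from (1.7, 13.8) to (2.5, 12.1), a distance of √(0.8² + 1.7²) ≈ 1.9.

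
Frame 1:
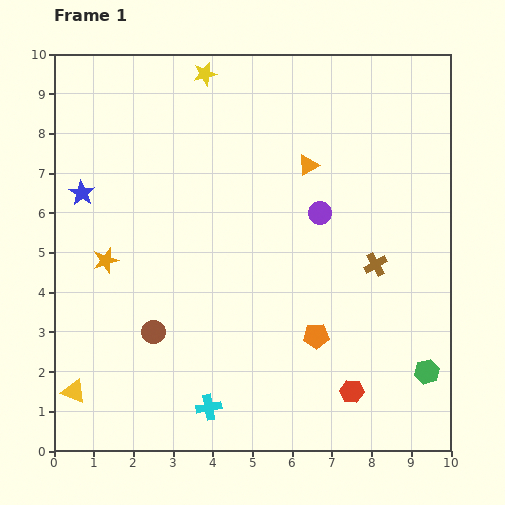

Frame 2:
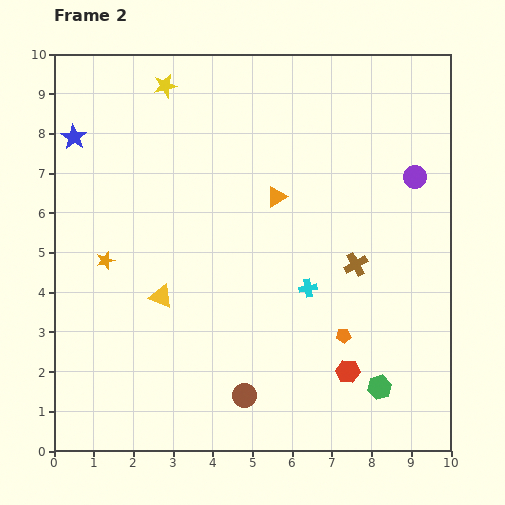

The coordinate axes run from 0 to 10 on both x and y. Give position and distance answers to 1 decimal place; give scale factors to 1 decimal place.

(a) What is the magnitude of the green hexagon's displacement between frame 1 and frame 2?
1.3

The green hexagon moved from (9.4, 2.0) to (8.2, 1.6), a distance of √(1.2² + 0.4²) ≈ 1.3.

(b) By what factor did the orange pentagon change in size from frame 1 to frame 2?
0.6×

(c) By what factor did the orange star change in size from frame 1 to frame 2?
0.7×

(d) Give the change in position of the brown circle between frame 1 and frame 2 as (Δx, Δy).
(2.3, -1.6)

The brown circle was at (2.5, 3.0) in frame 1 and (4.8, 1.4) in frame 2.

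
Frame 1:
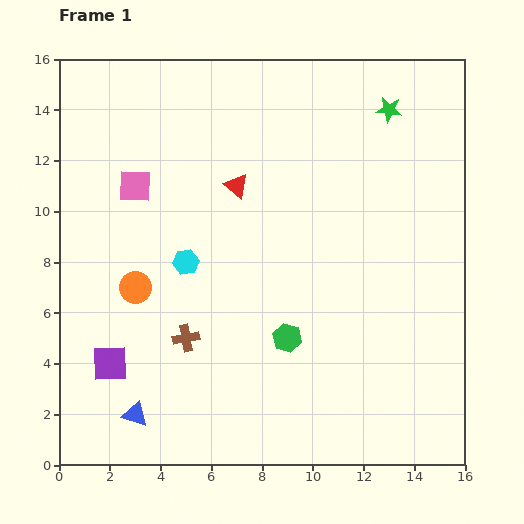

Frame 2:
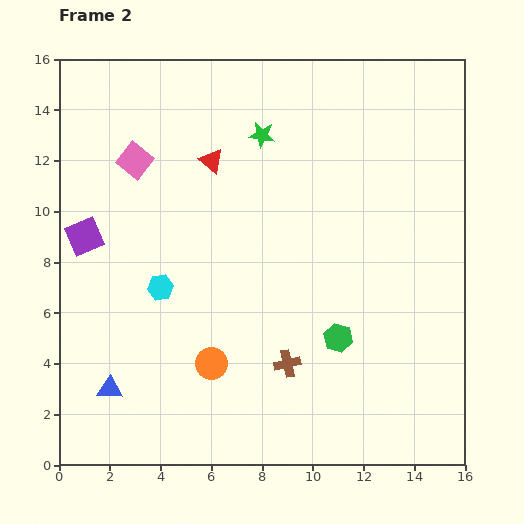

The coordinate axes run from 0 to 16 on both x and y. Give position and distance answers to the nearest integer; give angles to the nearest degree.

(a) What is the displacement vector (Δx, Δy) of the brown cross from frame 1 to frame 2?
(4, -1)

The brown cross was at (5, 5) in frame 1 and (9, 4) in frame 2.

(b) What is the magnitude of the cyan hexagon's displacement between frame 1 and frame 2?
1

The cyan hexagon moved from (5, 8) to (4, 7), a distance of √(1² + 1²) ≈ 1.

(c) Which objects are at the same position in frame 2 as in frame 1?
none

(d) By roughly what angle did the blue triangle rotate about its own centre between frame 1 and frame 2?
15° counter-clockwise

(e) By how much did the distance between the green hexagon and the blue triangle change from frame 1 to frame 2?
+2

Distance in frame 1: 7. Distance in frame 2: 9.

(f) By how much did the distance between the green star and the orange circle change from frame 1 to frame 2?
-3

Distance in frame 1: 12. Distance in frame 2: 9.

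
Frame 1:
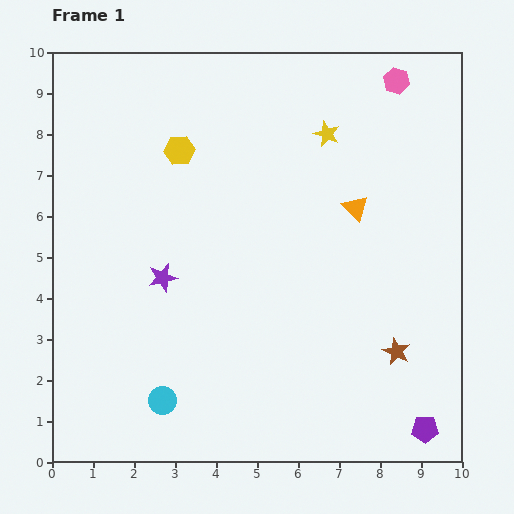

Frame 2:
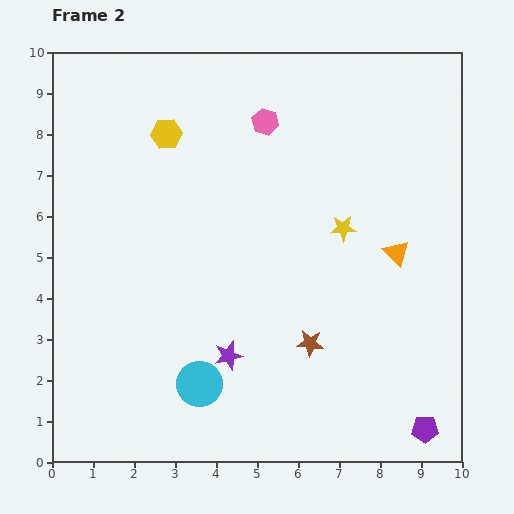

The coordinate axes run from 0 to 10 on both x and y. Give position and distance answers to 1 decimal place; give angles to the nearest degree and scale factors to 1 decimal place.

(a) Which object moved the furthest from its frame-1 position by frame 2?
the pink hexagon

(moved 3.4; next 2.5)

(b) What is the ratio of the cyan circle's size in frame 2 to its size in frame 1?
1.6×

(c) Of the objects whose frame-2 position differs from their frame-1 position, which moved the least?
the yellow hexagon

(moved 0.5)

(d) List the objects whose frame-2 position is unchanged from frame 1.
the purple pentagon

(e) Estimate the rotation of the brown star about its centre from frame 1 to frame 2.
19° counter-clockwise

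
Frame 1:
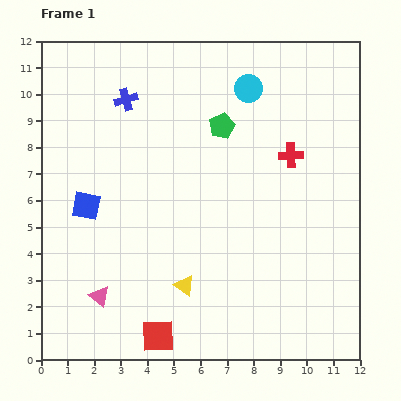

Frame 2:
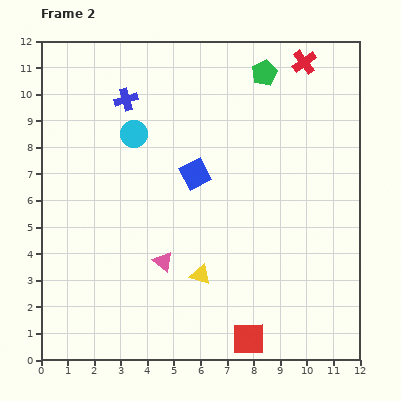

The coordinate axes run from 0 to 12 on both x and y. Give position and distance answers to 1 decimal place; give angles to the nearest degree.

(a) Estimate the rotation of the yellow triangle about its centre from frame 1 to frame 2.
17° counter-clockwise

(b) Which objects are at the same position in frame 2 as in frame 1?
the blue cross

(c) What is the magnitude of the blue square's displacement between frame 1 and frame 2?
4.3

The blue square moved from (1.7, 5.8) to (5.8, 7.0), a distance of √(4.1² + 1.2²) ≈ 4.3.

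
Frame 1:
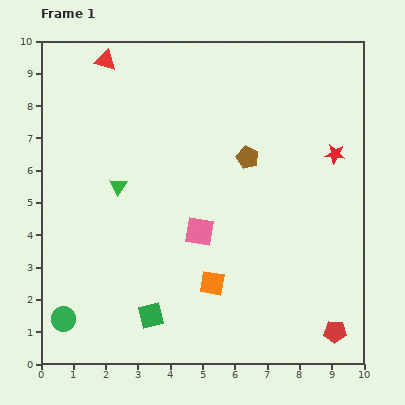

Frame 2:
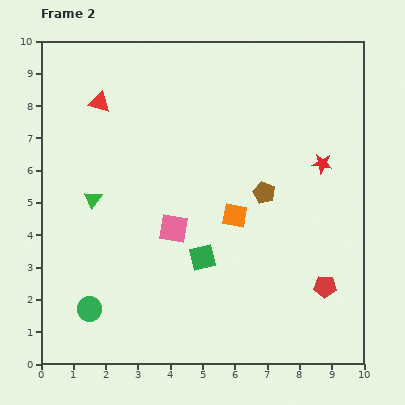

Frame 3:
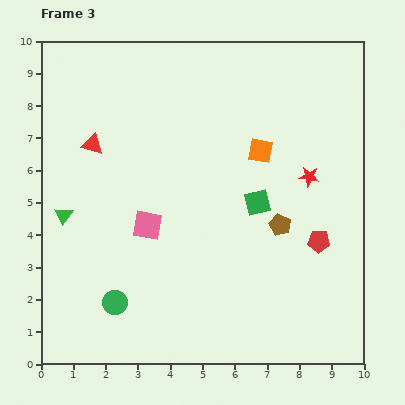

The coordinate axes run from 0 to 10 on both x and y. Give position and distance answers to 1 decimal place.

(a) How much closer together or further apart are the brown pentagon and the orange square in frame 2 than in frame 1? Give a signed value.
-3.0

Distance in frame 1: 4.1. Distance in frame 2: 1.1.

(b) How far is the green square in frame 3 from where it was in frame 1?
4.8

The green square moved from (3.4, 1.5) to (6.7, 5.0), a distance of √(3.3² + 3.5²) ≈ 4.8.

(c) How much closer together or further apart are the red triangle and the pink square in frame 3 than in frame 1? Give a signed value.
-3.0

Distance in frame 1: 6.0. Distance in frame 3: 3.0.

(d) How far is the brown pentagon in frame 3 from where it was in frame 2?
1.1

The brown pentagon moved from (6.9, 5.3) to (7.4, 4.3), a distance of √(0.5² + 1.0²) ≈ 1.1.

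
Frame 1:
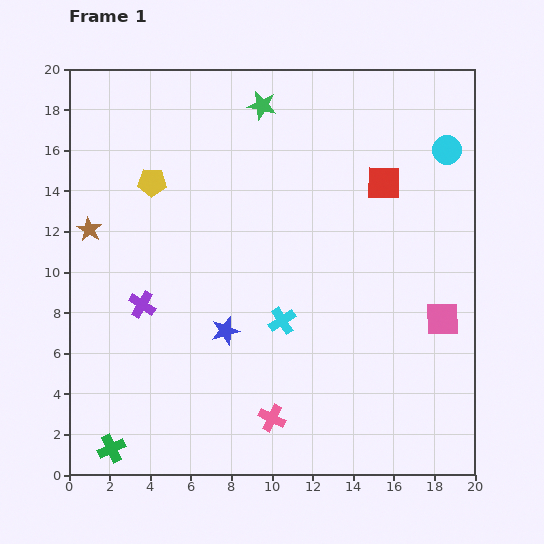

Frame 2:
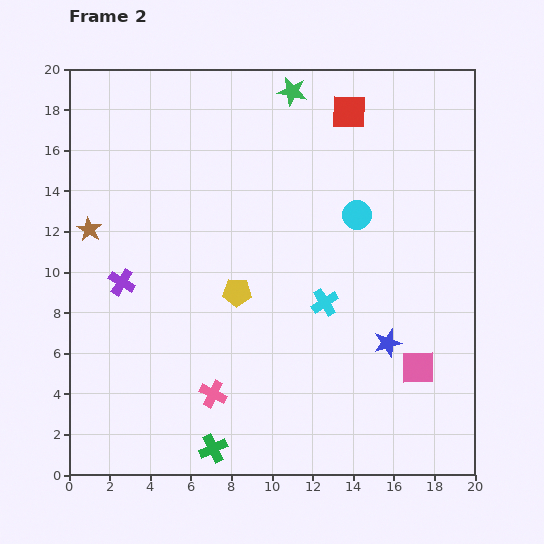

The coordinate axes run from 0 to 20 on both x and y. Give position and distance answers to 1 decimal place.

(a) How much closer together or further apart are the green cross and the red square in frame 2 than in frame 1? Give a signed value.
-0.8

Distance in frame 1: 18.7. Distance in frame 2: 17.9.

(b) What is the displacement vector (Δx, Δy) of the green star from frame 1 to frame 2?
(1.5, 0.7)

The green star was at (9.5, 18.2) in frame 1 and (11.0, 18.9) in frame 2.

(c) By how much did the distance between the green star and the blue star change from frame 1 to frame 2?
+2.1

Distance in frame 1: 11.2. Distance in frame 2: 13.3.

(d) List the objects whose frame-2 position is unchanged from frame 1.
the brown star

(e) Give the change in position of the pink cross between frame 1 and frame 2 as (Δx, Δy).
(-2.9, 1.2)

The pink cross was at (10.0, 2.8) in frame 1 and (7.1, 4.0) in frame 2.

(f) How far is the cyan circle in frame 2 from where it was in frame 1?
5.4

The cyan circle moved from (18.6, 16.0) to (14.2, 12.8), a distance of √(4.4² + 3.2²) ≈ 5.4.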